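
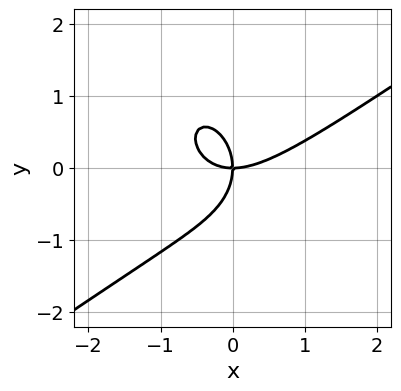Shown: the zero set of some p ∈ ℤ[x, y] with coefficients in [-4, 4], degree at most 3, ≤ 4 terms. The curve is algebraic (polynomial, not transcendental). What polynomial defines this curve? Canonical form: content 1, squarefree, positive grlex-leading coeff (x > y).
2*x^3 - 2*x^2*y - 2*y^3 - 3*x*y

Degree: no degree-2 curve has this shape, so deg p = 3.
Observable constraints: one x-axis crossing is at x = 0; one y-axis crossing is at y = 0.
Together with the visible shape, these determine p as stated.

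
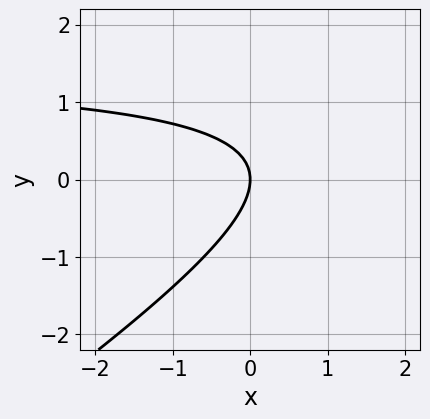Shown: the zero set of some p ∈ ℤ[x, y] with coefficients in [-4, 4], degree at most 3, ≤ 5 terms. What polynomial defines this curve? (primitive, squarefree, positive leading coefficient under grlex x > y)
2*x*y - 3*y^2 - 3*x

First, degree: no degree-1 curve has this shape, so deg p = 2.
Next, against the integer gridlines: it meets the x-axis at x = 0 (among the integer gridlines); it meets the y-axis at y = 0 (among the integer gridlines).
Finally, the integer polynomial consistent with all of this is the stated p.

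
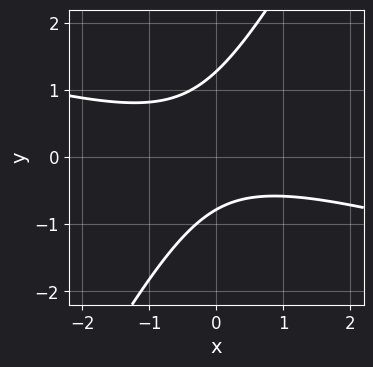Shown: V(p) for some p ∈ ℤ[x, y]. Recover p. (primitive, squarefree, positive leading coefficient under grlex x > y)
x^2 + 3*x*y - 2*y^2 + y + 2

1. Degree: no degree-1 curve has this shape, so deg p = 2.
2. Reading off the gridlines: no x-intercept at any integer in the box.
3. Together with the visible shape, these determine p as stated.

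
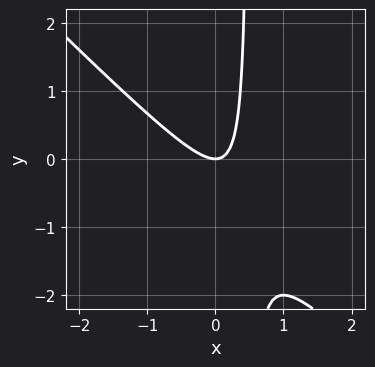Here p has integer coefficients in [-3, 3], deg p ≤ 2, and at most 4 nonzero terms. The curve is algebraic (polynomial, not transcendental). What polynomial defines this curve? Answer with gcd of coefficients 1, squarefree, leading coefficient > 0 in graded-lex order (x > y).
2*x^2 + 2*x*y - y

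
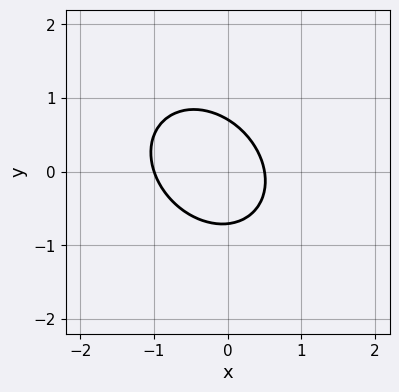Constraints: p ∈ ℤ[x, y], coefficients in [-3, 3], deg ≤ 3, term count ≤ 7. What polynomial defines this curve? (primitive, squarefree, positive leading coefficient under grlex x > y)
2*x^2 + x*y + 2*y^2 + x - 1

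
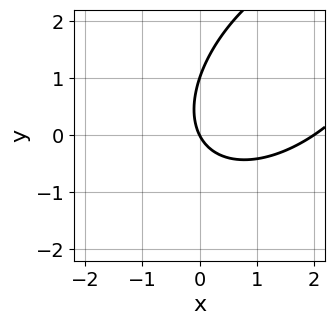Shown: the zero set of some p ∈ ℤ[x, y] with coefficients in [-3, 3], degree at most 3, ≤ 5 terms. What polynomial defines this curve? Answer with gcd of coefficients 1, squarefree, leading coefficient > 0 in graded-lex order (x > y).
1. The degree is 2 — the shape is more complex than any degree-1 curve.
2. Reading off the gridlines: the x-axis gridline crossings are at x ∈ {0, 2}; the y-axis gridline crossings are at y ∈ {0, 1}.
3. Together with the visible shape, these determine p as stated.

x^2 - x*y + y^2 - 2*x - y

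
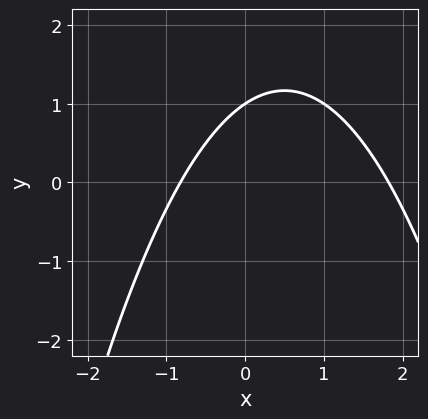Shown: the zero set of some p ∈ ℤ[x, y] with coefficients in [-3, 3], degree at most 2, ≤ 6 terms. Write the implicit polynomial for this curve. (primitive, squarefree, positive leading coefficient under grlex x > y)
First, the degree is 2 — a generic line meets the curve in up to 2 points.
Then, observable constraints: one y-axis crossing is at y = 1.
Finally, together with the visible shape, these determine p as stated.

2*x^2 - 2*x + 3*y - 3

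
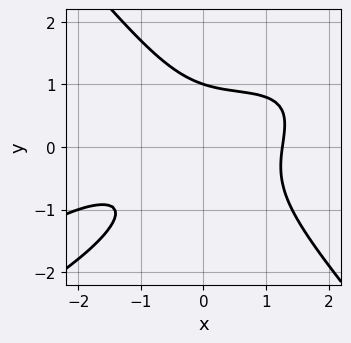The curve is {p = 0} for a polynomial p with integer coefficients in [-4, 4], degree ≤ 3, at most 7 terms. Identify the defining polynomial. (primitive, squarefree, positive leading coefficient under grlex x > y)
The degree is 3 — the shape is more complex than any degree-2 curve.
Observable constraints: it meets the y-axis at y = 1 (among the integer gridlines).
Matching integer coefficients to the picture gives p.

x^3 - 2*x^2*y + 2*y^3 + 2*x*y - 2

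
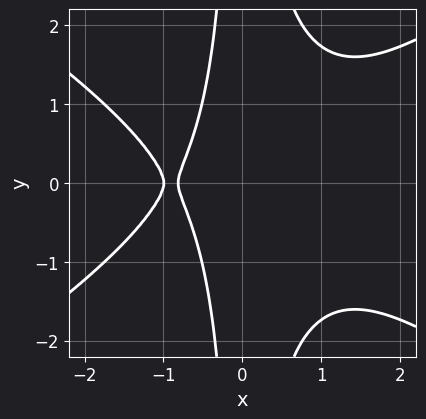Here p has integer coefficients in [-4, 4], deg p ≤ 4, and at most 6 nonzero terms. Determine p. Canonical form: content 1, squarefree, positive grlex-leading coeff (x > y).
The degree is 4 — a generic line meets the curve in up to 4 points.
Symmetries: it's symmetric under y → −y, forcing even powers of y.
Reading off the gridlines: it misses every integer gridline on the y-axis; it crosses the x-axis at the gridline x = -1.
Assembling these constraints gives the stated polynomial.

x^4 - 2*x^2*y^2 + 3*x + 2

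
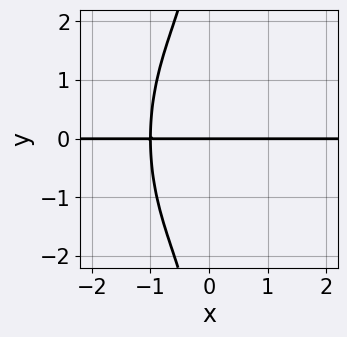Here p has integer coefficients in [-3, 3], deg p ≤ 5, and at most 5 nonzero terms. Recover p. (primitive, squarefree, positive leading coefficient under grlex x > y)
3*x^3*y + x*y^3 + 3*y

1. Degree: no degree-3 curve has this shape, so deg p = 4.
2. Reading off the gridlines: the visible x-axis segment lies entirely on the curve; one y-axis crossing is at y = 0.
3. Assembling these constraints gives the stated polynomial.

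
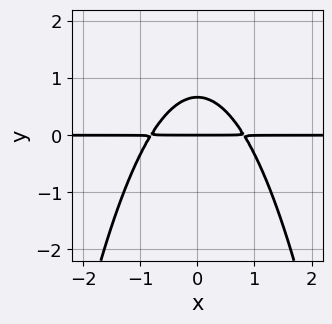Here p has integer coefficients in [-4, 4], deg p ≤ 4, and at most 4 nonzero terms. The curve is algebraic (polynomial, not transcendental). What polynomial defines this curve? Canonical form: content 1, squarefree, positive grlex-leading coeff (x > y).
1. Degree: a generic line meets the curve in up to 3 points, so deg p = 3.
2. Symmetries: it's symmetric under x → −x, forcing even powers of x.
3. Against the integer gridlines: it crosses the y-axis at the gridline y = 0; every point of the x-axis in the box is on the curve.
4. These observations pin down the coefficients.

3*x^2*y + 3*y^2 - 2*y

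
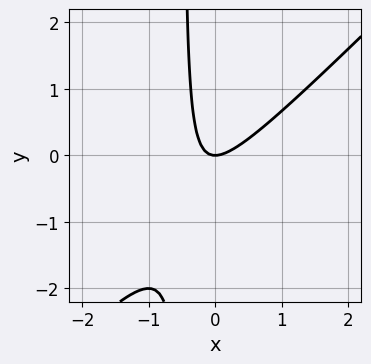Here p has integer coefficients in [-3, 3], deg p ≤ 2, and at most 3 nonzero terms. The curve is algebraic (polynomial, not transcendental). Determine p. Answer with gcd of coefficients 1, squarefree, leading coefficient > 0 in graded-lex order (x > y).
2*x^2 - 2*x*y - y

1. The degree is 2 — the shape is more complex than any degree-1 curve.
2. Observable constraints: it crosses the x-axis at the gridline x = 0; one y-axis crossing is at y = 0.
3. These observations pin down the coefficients.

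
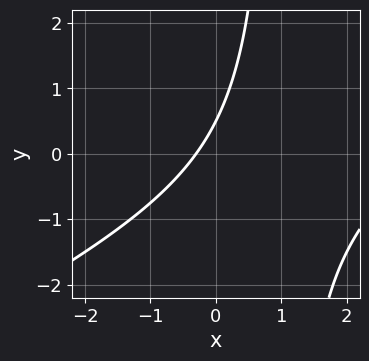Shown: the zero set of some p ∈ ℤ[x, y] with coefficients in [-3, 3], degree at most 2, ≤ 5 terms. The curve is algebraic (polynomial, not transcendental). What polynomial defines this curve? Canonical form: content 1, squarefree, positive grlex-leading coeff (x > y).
x^2 - 2*x*y - 3*x + 2*y - 1

deg p = 2. The shape is more complex than any degree-1 curve.
Solving for integer coefficients yields p as stated.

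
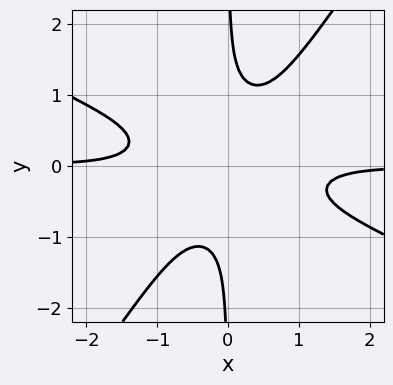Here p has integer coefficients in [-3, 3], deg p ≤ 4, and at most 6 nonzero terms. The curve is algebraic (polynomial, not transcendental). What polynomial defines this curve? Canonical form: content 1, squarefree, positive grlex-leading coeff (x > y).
(a) Degree: a generic line meets the curve in up to 4 points, so deg p = 4.
(b) From the visible intercepts: the curve avoids every integer x-axis point in the box; it misses every integer gridline on the y-axis.
(c) Solving for integer coefficients yields p as stated.

2*x^3*y + 3*x^2*y^2 - 3*x*y^3 + 1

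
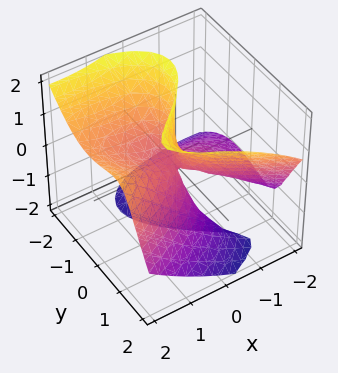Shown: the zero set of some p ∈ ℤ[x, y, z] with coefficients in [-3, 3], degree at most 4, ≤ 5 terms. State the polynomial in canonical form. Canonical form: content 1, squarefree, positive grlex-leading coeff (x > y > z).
The degree is 3 — a generic line meets the surface in up to 3 points.
Checking where it meets the axes: the visible z-axis segment lies entirely on the surface; it meets the y-axis at y = 0 (among the integer gridlines).
Together with the visible shape, these determine p as stated.

y^3 - y*z^2 - x^2 + 2*x*z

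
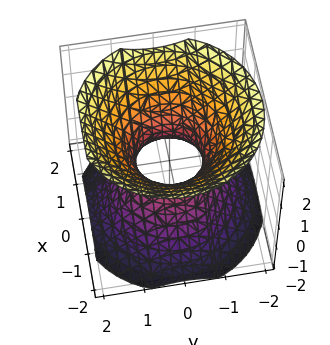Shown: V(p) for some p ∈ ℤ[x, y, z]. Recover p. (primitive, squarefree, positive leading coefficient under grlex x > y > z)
3*x^2 + 3*y^2 - 3*z^2 - 2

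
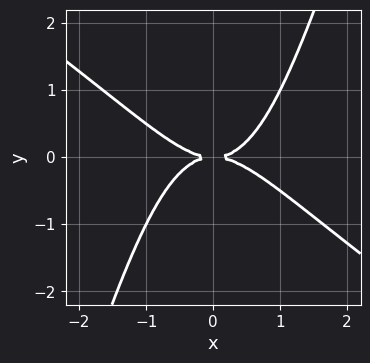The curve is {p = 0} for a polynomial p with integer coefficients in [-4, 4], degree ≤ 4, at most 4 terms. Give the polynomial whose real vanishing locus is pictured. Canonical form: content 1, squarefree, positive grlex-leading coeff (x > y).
2*x^4 + 2*x^3*y - x^2*y^2 - 3*y^2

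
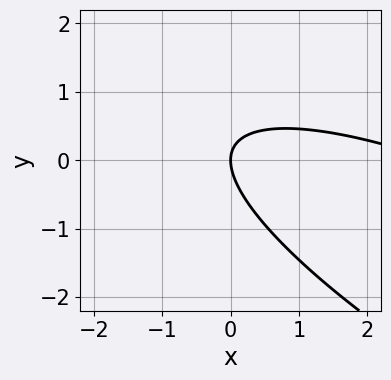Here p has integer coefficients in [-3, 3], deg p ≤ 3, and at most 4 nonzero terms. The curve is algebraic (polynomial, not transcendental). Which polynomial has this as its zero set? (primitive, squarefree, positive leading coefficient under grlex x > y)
x^2 + 3*x*y + 3*y^2 - 3*x

deg p = 2. No degree-1 curve has this shape.
Reading off the gridlines: it crosses the y-axis at the gridline y = 0; it meets the x-axis at x = 0 (among the integer gridlines).
Solving for integer coefficients yields p as stated.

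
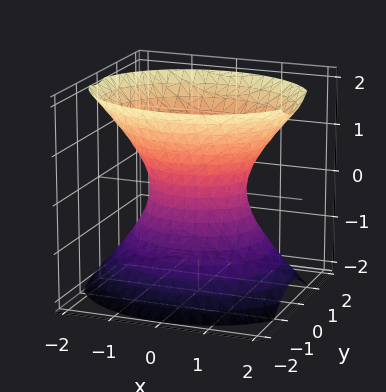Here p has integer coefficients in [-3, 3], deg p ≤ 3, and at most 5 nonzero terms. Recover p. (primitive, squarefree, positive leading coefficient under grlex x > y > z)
1. deg p = 2.
2. Symmetries: it's symmetric under z → −z, forcing even powers of z; it's symmetric under x → −x, forcing even powers of x; it's symmetric under y → −y, forcing even powers of y.
3. Checking where it meets the axes: among the integer gridlines, it crosses the x-axis at x ∈ {-1, 1}; no z-intercept at any integer in the box.
4. Together with the visible shape, these determine p as stated.

2*x^2 + 3*y^2 - 2*z^2 - 2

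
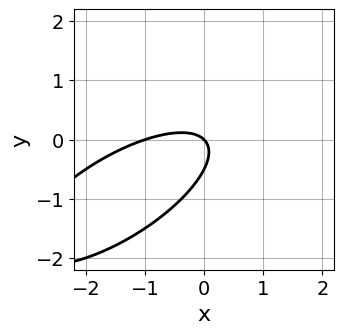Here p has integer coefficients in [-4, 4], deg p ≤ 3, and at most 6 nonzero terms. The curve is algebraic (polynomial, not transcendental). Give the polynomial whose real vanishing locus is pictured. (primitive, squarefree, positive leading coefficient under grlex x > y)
First, degree: the shape is more complex than any degree-1 curve, so deg p = 2.
Then, from the axis intercepts and sections: among the integer gridlines, it crosses the x-axis at x ∈ {-1, 0}; it meets the y-axis at y = 0 (among the integer gridlines).
Finally, putting this together gives p.

x^2 - 2*x*y + 2*y^2 + x + y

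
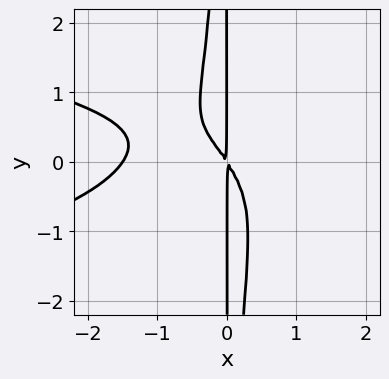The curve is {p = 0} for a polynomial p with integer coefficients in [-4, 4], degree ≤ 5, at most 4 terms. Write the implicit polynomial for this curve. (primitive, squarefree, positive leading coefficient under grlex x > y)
3*x^2*y^2 + 2*x^3 + 3*x^2 + 2*x*y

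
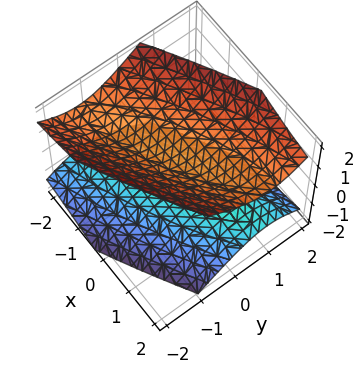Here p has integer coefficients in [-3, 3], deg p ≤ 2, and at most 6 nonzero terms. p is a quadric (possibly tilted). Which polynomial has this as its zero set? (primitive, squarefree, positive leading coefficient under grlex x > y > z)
I count 2 distinct pieces. They look like related sheets of one shape, so recover p as a whole.
The degree is 2 — no degree-1 surface has this shape.
Against the integer gridlines: no x-intercept at any integer in the box; it misses every integer gridline on the y-axis.
Matching integer coefficients to the picture gives p.

x^2 - 3*x*y + 3*y^2 - 3*z^2 + 2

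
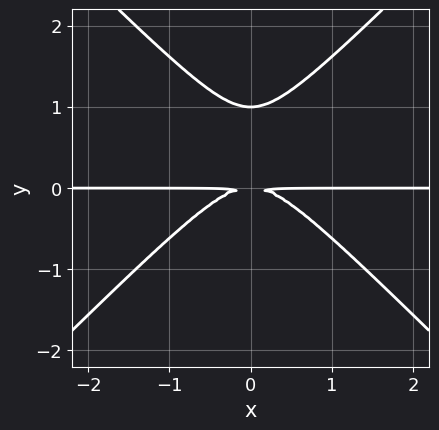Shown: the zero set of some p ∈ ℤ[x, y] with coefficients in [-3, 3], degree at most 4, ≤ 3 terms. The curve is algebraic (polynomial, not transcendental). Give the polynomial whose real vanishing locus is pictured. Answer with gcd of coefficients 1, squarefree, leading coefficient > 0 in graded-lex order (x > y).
x^2*y - y^3 + y^2

First, the degree is 3 — a generic line meets the curve in up to 3 points.
Then, symmetries: mirror symmetry x ↦ −x ⇒ only even powers of x.
Next, observable constraints: it crosses the y-axis at the gridline y = 1; every point of the x-axis in the box is on the curve.
Finally, the integer polynomial consistent with all of this is the stated p.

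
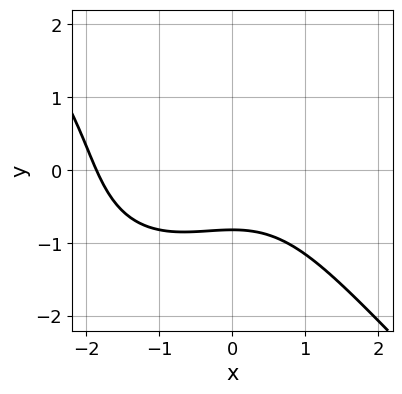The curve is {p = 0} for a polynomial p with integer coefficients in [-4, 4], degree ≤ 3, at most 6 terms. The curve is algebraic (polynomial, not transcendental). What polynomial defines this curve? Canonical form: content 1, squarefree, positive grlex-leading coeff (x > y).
(a) Degree: the shape is more complex than any degree-2 curve, so deg p = 3.
(b) Solving for integer coefficients yields p as stated.

x^3 + y^3 + x^2 + 3*y + 3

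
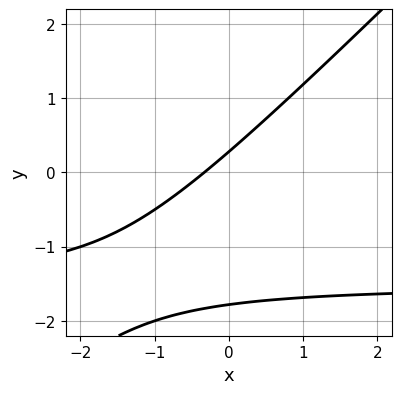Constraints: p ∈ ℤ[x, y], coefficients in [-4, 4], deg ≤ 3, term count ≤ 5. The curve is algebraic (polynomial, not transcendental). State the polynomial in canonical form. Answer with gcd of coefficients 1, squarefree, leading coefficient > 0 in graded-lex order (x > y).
1. The degree is 2 — no degree-1 curve has this shape.
2. Matching integer coefficients to the picture gives p.

2*x*y - 2*y^2 + 3*x - 3*y + 1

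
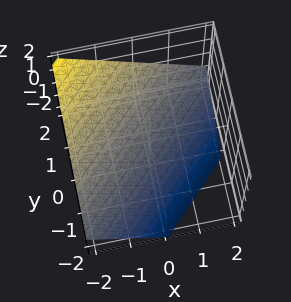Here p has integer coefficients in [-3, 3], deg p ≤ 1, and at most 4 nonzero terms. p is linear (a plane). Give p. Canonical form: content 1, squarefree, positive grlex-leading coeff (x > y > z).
2*x - 2*y + 3*z + 2

The degree is 1 — the surface is flat (a plane).
Reading off the gridlines: it meets the x-axis at x = -1 (among the integer gridlines); it crosses the y-axis at the gridline y = 1.
Putting this together gives p.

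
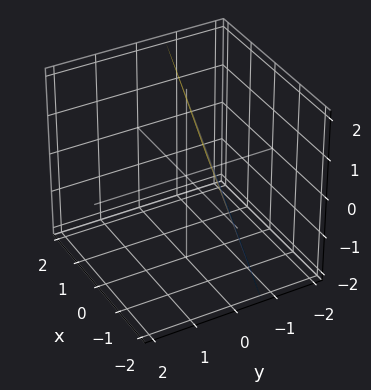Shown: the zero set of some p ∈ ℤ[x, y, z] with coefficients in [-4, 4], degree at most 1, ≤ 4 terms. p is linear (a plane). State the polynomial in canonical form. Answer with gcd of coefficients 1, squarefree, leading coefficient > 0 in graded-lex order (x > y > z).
x + 3*y - z + 2

Degree: the surface is flat (a plane), so deg p = 1.
Observable constraints: it crosses the z-axis at the gridline z = 2; it crosses the x-axis at the gridline x = -2.
Fitting integer coefficients to these (and the overall shape) gives p.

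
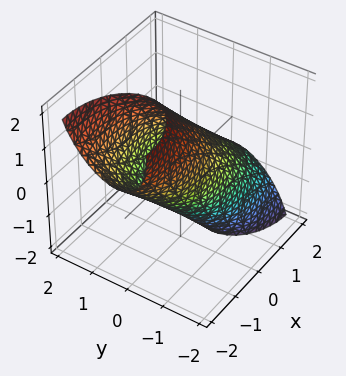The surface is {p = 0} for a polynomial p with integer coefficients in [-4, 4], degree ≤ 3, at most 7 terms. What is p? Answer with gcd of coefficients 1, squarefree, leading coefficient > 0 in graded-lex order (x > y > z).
x^2 + 2*x*z + 2*y^2 - y*z + z^2 - 2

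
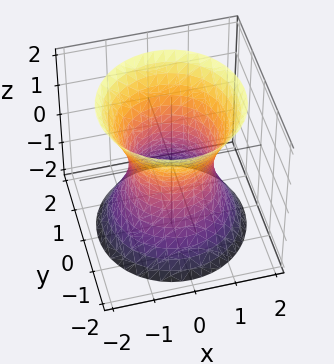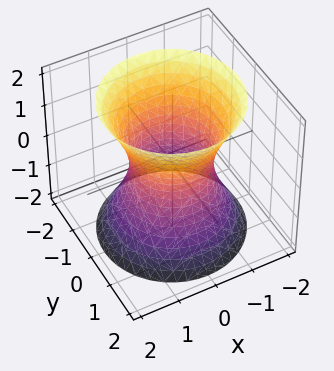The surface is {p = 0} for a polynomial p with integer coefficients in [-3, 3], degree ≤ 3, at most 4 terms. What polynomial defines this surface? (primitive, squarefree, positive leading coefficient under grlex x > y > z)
The degree is 2 — an hourglass — one-sheet hyperboloid; a quadric.
Symmetries: mirror symmetry z ↦ −z ⇒ only even powers of z; every cross-section ⟂ z is a circle, so x, y appear only via x² + y².
Checking where it meets the axes: a circular section at z = -2 has radius between 1 and 2; the x-axis gridline crossings are at x ∈ {-1, 1}; it misses every integer gridline on the z-axis; the y-axis gridline crossings are at y ∈ {-1, 1}.
Solving for integer coefficients yields p as stated.

2*x^2 + 2*y^2 - z^2 - 2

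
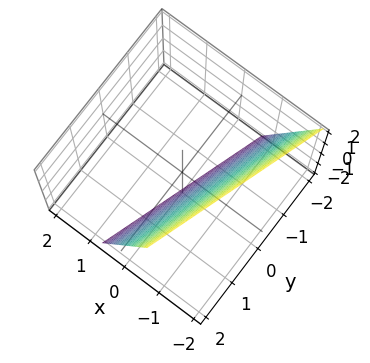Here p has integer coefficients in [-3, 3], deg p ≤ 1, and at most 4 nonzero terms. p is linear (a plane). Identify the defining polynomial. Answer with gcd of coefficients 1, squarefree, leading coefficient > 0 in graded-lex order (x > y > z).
3*x - y + z + 2

(a) deg p = 1. The surface is flat (a plane).
(b) Against the integer gridlines: it meets the z-axis at z = -2 (among the integer gridlines); one y-axis crossing is at y = 2.
(c) Matching integer coefficients to the picture gives p.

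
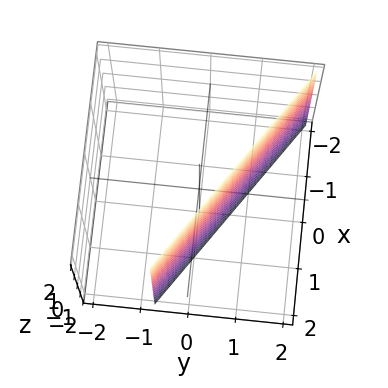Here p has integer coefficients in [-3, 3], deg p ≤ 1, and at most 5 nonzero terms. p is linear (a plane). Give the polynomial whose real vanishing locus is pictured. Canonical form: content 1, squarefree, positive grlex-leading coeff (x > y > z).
First, deg p = 1. The surface is flat (a plane).
Then, against the integer gridlines: the surface avoids every integer z-axis point in the box; one x-axis crossing is at x = 1.
Finally, together with the visible shape, these determine p as stated.

2*x + 3*y - 2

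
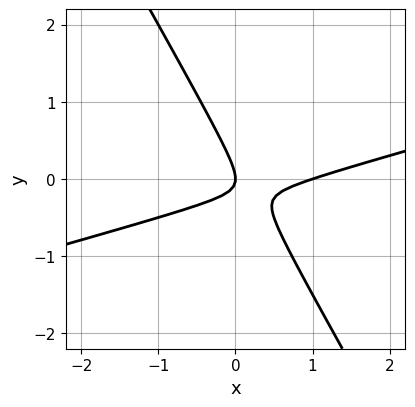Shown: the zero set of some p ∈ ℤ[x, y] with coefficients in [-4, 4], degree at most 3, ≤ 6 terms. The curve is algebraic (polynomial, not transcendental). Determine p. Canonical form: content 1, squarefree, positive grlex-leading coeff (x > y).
First, degree: no degree-1 curve has this shape, so deg p = 2.
Then, from the visible intercepts: one y-axis crossing is at y = 0; among the integer gridlines, it crosses the x-axis at x ∈ {0, 1}.
Finally, these observations pin down the coefficients.

x^2 - 3*x*y - 2*y^2 - x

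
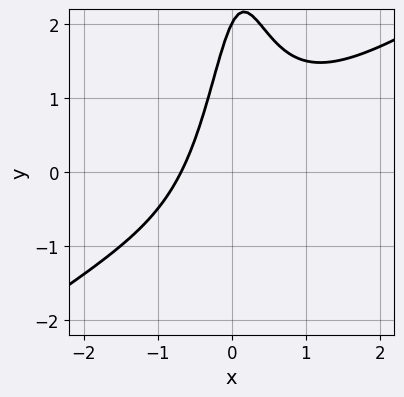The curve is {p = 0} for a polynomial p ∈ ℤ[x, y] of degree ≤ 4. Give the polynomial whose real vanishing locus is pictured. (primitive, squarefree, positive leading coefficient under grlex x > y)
2*x^3 - 3*x^2*y + 2*x - y + 2

(a) The degree is 3 — no degree-2 curve has this shape.
(b) Against the integer gridlines: it crosses the y-axis at the gridline y = 2.
(c) Matching integer coefficients to the picture gives p.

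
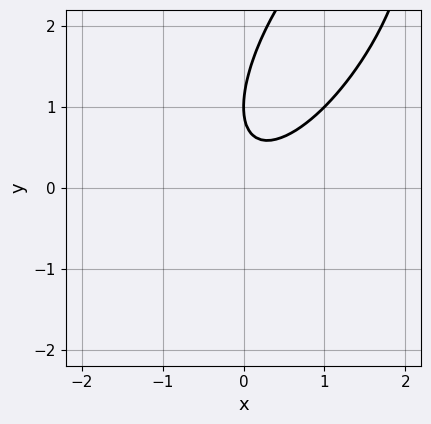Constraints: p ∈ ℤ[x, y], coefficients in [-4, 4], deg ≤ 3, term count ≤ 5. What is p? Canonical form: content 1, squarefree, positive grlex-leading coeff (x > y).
2*x^2 - 2*x*y + y^2 - 2*y + 1

(a) The degree is 2 — a generic line meets the curve in up to 2 points.
(b) Reading off the gridlines: it misses every integer gridline on the x-axis; one y-axis crossing is at y = 1.
(c) The integer polynomial consistent with all of this is the stated p.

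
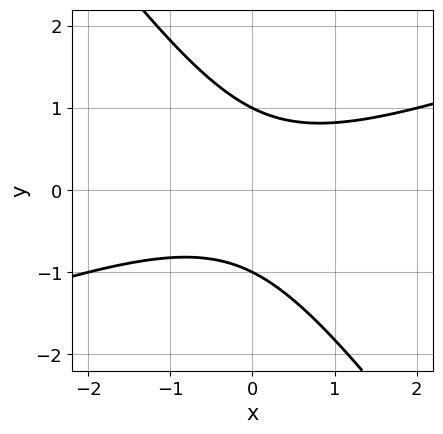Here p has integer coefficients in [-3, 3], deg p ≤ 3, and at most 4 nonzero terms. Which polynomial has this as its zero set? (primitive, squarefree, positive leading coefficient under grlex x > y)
x^2 - 2*x*y - 2*y^2 + 2

1. deg p = 2.
2. Reading off the gridlines: it misses every integer gridline on the x-axis; the y-axis gridline crossings are at y ∈ {-1, 1}.
3. Putting this together gives p.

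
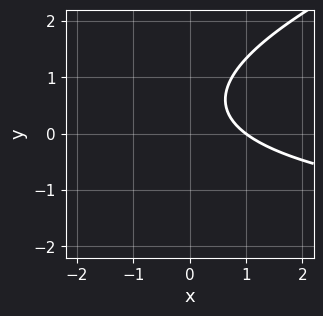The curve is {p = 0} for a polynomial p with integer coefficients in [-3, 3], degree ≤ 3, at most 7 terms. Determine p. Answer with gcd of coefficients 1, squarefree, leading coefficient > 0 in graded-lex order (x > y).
(a) Degree: the shape is more complex than any degree-1 curve, so deg p = 2.
(b) From the visible intercepts: the curve avoids every integer y-axis point in the box; it meets the x-axis at x = 1 (among the integer gridlines).
(c) Fitting integer coefficients to these (and the overall shape) gives p.

x*y - 3*y^2 + 3*x + 3*y - 3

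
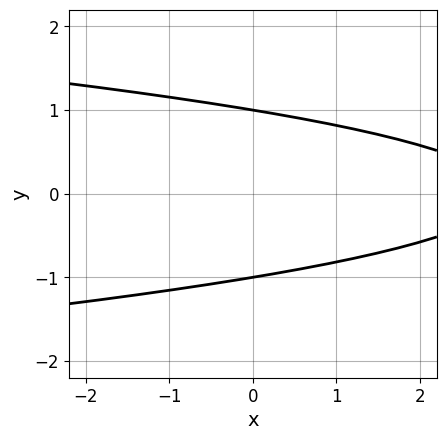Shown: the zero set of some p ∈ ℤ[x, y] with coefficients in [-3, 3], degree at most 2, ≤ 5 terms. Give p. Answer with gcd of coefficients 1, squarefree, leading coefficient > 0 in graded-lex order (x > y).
(a) deg p = 2. No degree-1 curve has this shape.
(b) Symmetries: mirror symmetry y ↦ −y ⇒ only even powers of y.
(c) Against the integer gridlines: among the integer gridlines, it crosses the y-axis at y ∈ {-1, 1}; it misses every integer gridline on the x-axis.
(d) Together with the visible shape, these determine p as stated.

3*y^2 + x - 3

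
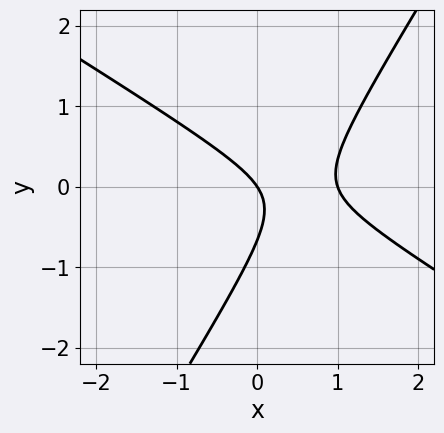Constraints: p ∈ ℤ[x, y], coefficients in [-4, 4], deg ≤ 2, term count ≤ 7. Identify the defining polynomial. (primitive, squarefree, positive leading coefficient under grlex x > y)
1. deg p = 2.
2. Reading off the gridlines: among the integer gridlines, it crosses the x-axis at x ∈ {0, 1}; one y-axis crossing is at y = 0.
3. Assembling these constraints gives the stated polynomial.

3*x^2 + 3*x*y - 3*y^2 - 3*x - 2*y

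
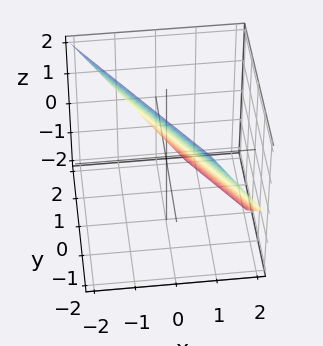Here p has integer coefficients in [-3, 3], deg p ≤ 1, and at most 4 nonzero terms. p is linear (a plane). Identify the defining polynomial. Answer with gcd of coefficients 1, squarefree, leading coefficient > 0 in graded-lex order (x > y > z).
3*x + 2*y + 2*z - 2

Degree: every cross-section is a straight line — this is a plane, so deg p = 1.
Reading off the gridlines: it crosses the y-axis at the gridline y = 1; one z-axis crossing is at z = 1.
Together with the visible shape, these determine p as stated.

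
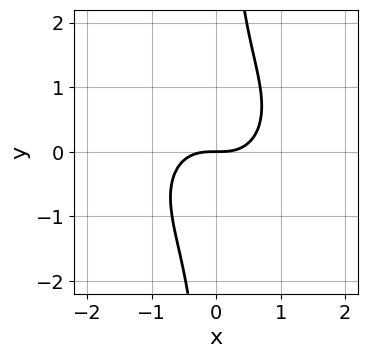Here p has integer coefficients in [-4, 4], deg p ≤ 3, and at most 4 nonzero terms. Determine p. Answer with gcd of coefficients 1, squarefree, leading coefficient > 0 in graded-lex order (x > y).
First, the degree is 3 — no degree-2 curve has this shape.
Next, against the integer gridlines: it crosses the y-axis at the gridline y = 0; it crosses the x-axis at the gridline x = 0.
Finally, solving for integer coefficients yields p as stated.

x^3 + x*y^2 - y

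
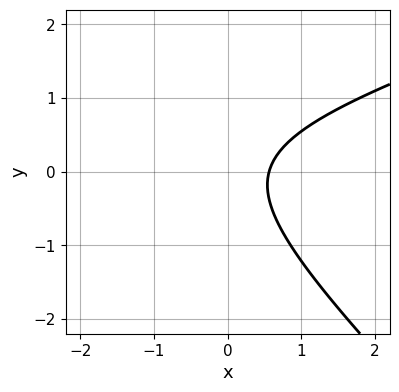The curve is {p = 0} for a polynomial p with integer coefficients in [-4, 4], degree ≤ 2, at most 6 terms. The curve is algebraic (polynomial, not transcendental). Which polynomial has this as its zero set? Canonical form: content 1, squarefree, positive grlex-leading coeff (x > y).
x^2 - 2*x*y - 3*y^2 + 3*x - 2

1. The degree is 2 — the shape is more complex than any degree-1 curve.
2. From the axis intercepts and sections: it misses every integer gridline on the y-axis.
3. These observations pin down the coefficients.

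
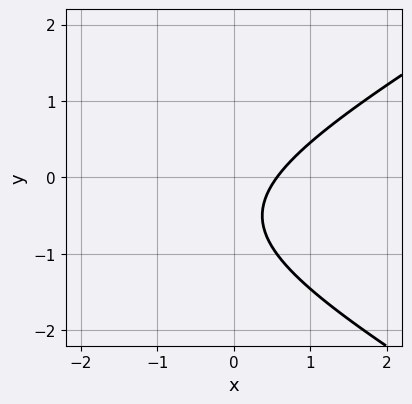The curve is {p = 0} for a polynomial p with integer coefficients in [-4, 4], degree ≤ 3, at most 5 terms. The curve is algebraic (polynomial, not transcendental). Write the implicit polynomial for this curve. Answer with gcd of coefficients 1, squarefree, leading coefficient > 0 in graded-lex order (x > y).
1. deg p = 2. No degree-1 curve has this shape.
2. From the axis intercepts and sections: the curve avoids every integer y-axis point in the box.
3. These observations pin down the coefficients.

x^2 - 3*y^2 + 3*x - 3*y - 2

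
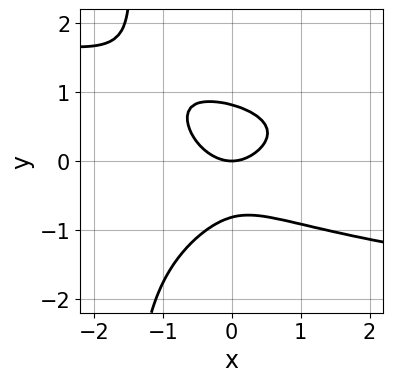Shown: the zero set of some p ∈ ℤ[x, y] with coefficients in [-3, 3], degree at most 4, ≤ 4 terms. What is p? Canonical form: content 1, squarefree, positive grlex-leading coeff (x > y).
First, deg p = 4. The shape is more complex than any degree-3 curve.
Next, from the axis intercepts and sections: it crosses the y-axis at the gridline y = 0; one x-axis crossing is at x = 0.
Finally, matching integer coefficients to the picture gives p.

2*x*y^3 + 3*y^3 + 2*x^2 - 2*y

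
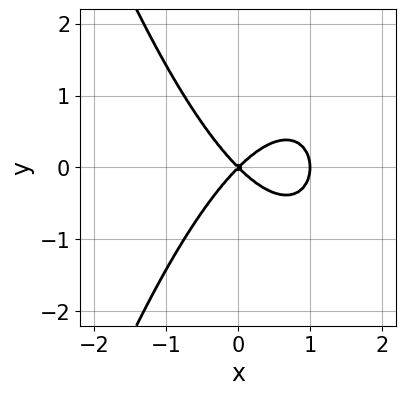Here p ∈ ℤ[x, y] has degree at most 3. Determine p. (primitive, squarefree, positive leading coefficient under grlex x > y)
x^3 - x^2 + y^2

First, deg p = 3. A generic line meets the curve in up to 3 points.
Then, symmetries: it's symmetric under y → −y, forcing even powers of y.
Then, checking where it meets the axes: it crosses the y-axis at the gridline y = 0; among the integer gridlines, it crosses the x-axis at x ∈ {0, 1}.
Finally, these observations pin down the coefficients.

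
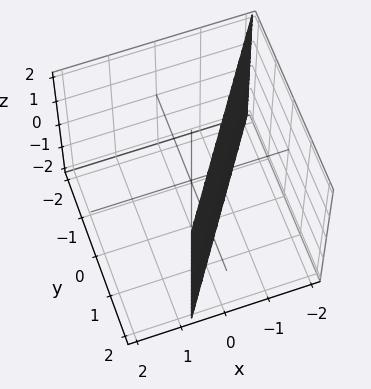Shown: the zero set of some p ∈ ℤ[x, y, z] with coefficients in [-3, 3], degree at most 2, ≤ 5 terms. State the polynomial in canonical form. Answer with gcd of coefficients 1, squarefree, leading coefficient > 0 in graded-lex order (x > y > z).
3*x - 2*y + 2

1. deg p = 1.
2. Observable constraints: it misses every integer gridline on the z-axis; one y-axis crossing is at y = 1.
3. Assembling these constraints gives the stated polynomial.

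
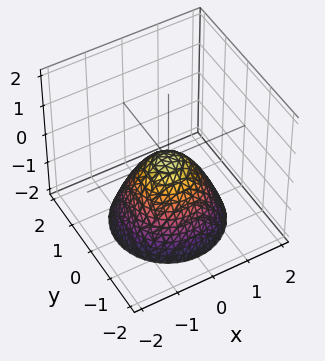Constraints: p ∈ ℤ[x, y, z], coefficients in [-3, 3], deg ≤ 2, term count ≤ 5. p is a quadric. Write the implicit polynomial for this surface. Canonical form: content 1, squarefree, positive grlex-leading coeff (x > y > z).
Degree: a single bowl opening along one axis; a quadric, so deg p = 2.
Symmetries: rotational symmetry about the z-axis ⇒ p depends on x, y only through x² + y².
Checking where it meets the axes: one x-axis crossing is at x = 0; one y-axis crossing is at y = 0.
Together with the visible shape, these determine p as stated.

x^2 + y^2 + z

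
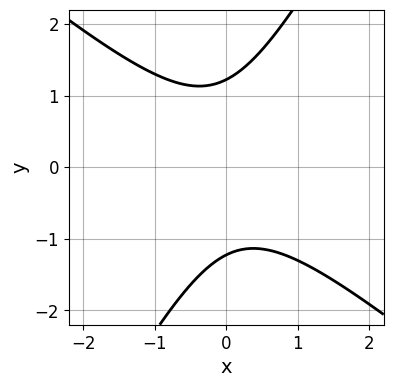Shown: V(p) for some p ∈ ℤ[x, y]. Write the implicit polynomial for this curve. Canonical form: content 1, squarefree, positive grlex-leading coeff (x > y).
3*x^2 + 2*x*y - 2*y^2 + 3

(a) deg p = 2. A generic line meets the curve in up to 2 points.
(b) Against the integer gridlines: no x-intercept at any integer in the box.
(c) Solving for integer coefficients yields p as stated.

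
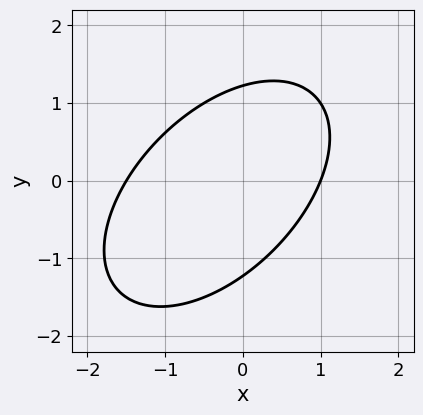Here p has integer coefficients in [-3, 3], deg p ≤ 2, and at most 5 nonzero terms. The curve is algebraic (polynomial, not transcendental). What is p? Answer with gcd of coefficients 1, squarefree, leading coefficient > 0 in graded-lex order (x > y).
2*x^2 - 2*x*y + 2*y^2 + x - 3

(a) deg p = 2.
(b) Reading off the gridlines: it crosses the x-axis at the gridline x = 1.
(c) Fitting integer coefficients to these (and the overall shape) gives p.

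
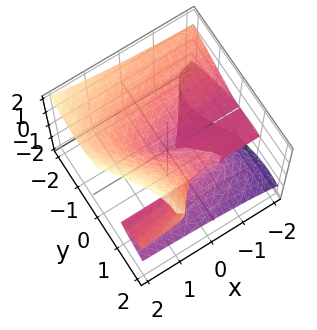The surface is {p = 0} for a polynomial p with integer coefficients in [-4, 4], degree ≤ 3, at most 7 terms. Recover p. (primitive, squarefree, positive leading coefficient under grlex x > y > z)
3*x*z^2 - y^3 + 2*y*z^2 - 3*z^3 + y^2

(a) Degree: a generic line meets the surface in up to 3 points, so deg p = 3.
(b) Checking where it meets the axes: the y-axis gridline crossings are at y ∈ {0, 1}; the visible x-axis segment lies entirely on the surface; it crosses the z-axis at the gridline z = 0.
(c) The integer polynomial consistent with all of this is the stated p.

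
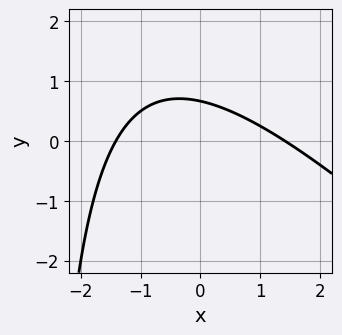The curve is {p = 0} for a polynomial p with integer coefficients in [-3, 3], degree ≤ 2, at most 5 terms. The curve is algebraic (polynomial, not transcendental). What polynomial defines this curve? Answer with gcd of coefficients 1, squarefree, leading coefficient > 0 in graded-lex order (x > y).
x^2 + x*y + 3*y - 2

1. deg p = 2. A generic line meets the curve in up to 2 points.
2. Matching integer coefficients to the picture gives p.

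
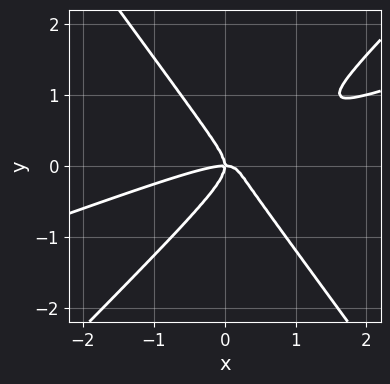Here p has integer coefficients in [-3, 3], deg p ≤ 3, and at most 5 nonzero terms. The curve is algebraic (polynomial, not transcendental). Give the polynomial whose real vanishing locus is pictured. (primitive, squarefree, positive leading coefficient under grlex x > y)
x^3 - 3*x^2*y + 2*y^3 + x*y

(a) Degree: no degree-2 curve has this shape, so deg p = 3.
(b) Observable constraints: it meets the y-axis at y = 0 (among the integer gridlines); it crosses the x-axis at the gridline x = 0.
(c) Matching integer coefficients to the picture gives p.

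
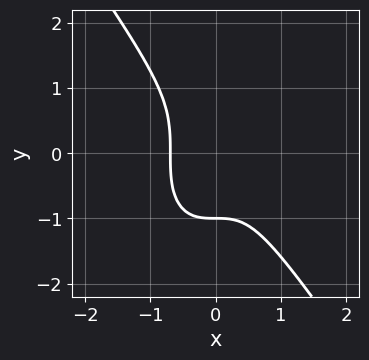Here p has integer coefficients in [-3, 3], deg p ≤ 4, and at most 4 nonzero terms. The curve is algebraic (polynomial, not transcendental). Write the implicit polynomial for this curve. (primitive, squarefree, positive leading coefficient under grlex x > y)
deg p = 3. A generic line meets the curve in up to 3 points.
Reading off the gridlines: it meets the y-axis at y = -1 (among the integer gridlines).
The integer polynomial consistent with all of this is the stated p.

3*x^3 + y^3 + 1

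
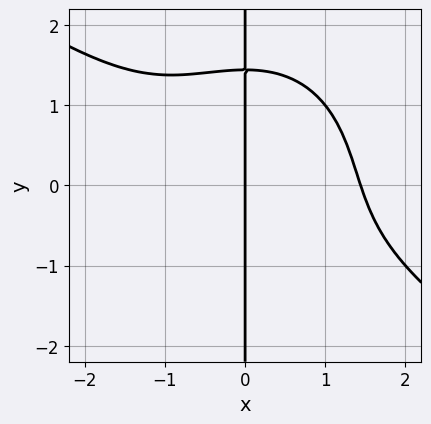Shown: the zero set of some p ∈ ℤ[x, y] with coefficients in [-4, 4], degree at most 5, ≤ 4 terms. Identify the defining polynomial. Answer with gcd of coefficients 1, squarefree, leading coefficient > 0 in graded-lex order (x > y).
First, deg p = 4. A generic line meets the curve in up to 4 points.
Next, from the axis intercepts and sections: one x-axis crossing is at x = 0; every point of the y-axis in the box is on the curve.
Finally, assembling these constraints gives the stated polynomial.

x^4 + x^3*y + x*y^3 - 3*x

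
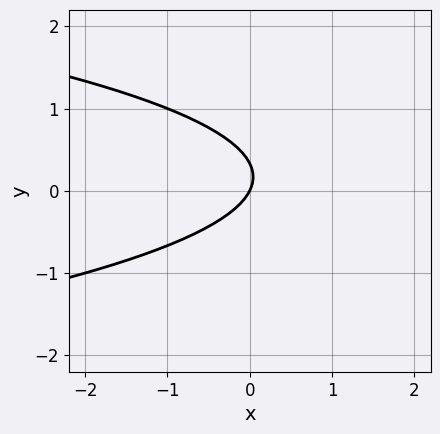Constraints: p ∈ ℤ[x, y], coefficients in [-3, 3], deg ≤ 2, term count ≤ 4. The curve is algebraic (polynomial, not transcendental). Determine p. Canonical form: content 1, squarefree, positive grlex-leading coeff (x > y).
First, deg p = 2. The shape is more complex than any degree-1 curve.
Then, checking where it meets the axes: it meets the x-axis at x = 0 (among the integer gridlines); one y-axis crossing is at y = 0.
Finally, together with the visible shape, these determine p as stated.

3*y^2 + 2*x - y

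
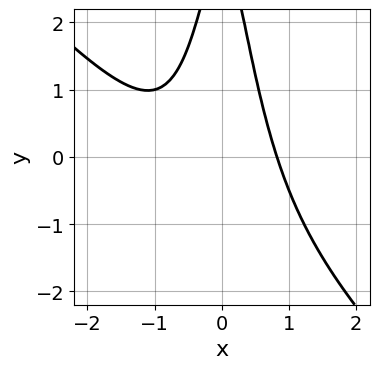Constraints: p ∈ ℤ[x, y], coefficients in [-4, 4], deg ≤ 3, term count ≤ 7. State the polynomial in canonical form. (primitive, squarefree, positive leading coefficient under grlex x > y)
First, degree: no degree-2 curve has this shape, so deg p = 3.
Then, checking where it meets the axes: it misses every integer gridline on the y-axis.
Finally, putting this together gives p.

3*x^3 + 3*x^2*y + 2*x^2 + y - 3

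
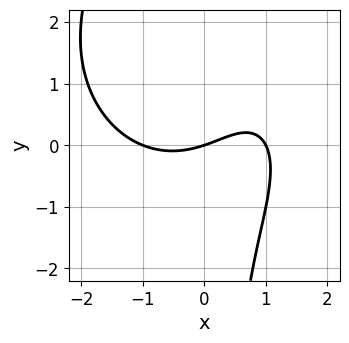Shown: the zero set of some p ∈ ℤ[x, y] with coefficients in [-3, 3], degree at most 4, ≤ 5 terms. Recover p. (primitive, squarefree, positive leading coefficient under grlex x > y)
(a) deg p = 3. The shape is more complex than any degree-2 curve.
(b) Checking where it meets the axes: among the integer gridlines, it crosses the x-axis at x ∈ {-1, 0, 1}; it meets the y-axis at y = 0 (among the integer gridlines).
(c) Matching integer coefficients to the picture gives p.

x^3 + x*y^2 - 2*x*y - x + 3*y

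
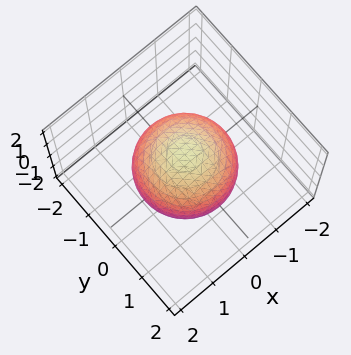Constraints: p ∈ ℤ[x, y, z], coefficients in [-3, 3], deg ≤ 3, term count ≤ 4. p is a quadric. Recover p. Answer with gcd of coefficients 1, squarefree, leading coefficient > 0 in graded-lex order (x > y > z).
2*x^2 + 2*y^2 + 2*z^2 - 3

First, the degree is 2 — bounded and convex; a quadric.
Next, symmetry: every cross-section ⟂ z is a circle, so x, y appear only via x² + y²; mirror symmetry z ↦ −z ⇒ only even powers of z.
Next, checking where it meets the axes: a circular section at z = -1 has radius between 0 and 1.
Finally, assembling these constraints gives the stated polynomial.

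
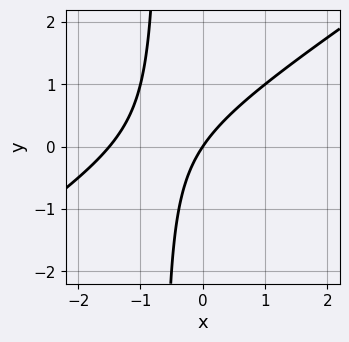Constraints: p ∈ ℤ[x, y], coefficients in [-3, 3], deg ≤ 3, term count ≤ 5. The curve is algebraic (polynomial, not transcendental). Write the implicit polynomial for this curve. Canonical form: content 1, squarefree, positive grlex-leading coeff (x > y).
2*x^2 - 3*x*y + 3*x - 2*y

First, deg p = 2. The shape is more complex than any degree-1 curve.
Next, reading off the gridlines: it crosses the x-axis at the gridline x = 0; one y-axis crossing is at y = 0.
Finally, these observations pin down the coefficients.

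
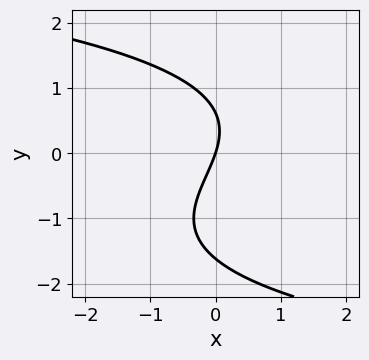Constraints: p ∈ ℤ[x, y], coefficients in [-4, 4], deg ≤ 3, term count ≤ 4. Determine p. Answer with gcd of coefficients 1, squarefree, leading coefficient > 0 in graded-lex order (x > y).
Degree: a generic line meets the curve in up to 3 points, so deg p = 3.
Checking where it meets the axes: one x-axis crossing is at x = 0; one y-axis crossing is at y = 0.
Assembling these constraints gives the stated polynomial.

y^3 + y^2 + 3*x - y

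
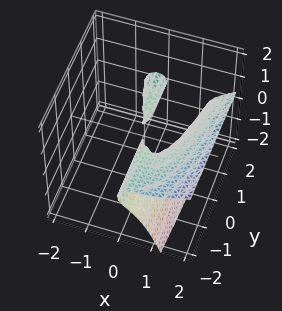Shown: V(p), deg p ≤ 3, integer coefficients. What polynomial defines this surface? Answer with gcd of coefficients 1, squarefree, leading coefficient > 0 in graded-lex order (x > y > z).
1. There are 2 components. Treating them together as one polynomial.
2. Degree: the shape is more complex than any degree-2 surface, so deg p = 3.
3. From the axis intercepts and sections: every point of the y-axis in the box is on the surface; one x-axis crossing is at x = 1.
4. These observations pin down the coefficients.

2*x^3 - 3*x^2*z - 2*x^2 - x*y - 3*z^2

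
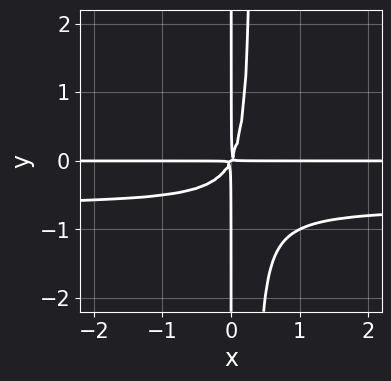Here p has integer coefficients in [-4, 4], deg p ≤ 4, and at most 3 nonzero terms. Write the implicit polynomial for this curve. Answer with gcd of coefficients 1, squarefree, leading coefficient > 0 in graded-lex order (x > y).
3*x^2*y^2 + 2*x^2*y - x*y^2

1. deg p = 4. No degree-3 curve has this shape.
2. From the axis intercepts and sections: the visible y-axis segment lies entirely on the curve; every point of the x-axis in the box is on the curve.
3. The integer polynomial consistent with all of this is the stated p.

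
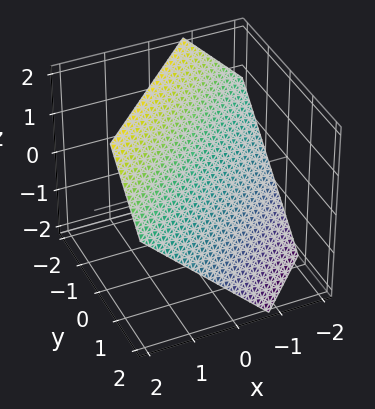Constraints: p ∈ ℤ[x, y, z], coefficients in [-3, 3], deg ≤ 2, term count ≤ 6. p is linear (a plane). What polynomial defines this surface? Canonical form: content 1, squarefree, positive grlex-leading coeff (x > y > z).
(a) Degree: the surface is flat (a plane), so deg p = 1.
(b) Solving for integer coefficients yields p as stated.

3*x - 3*y - 3*z + 2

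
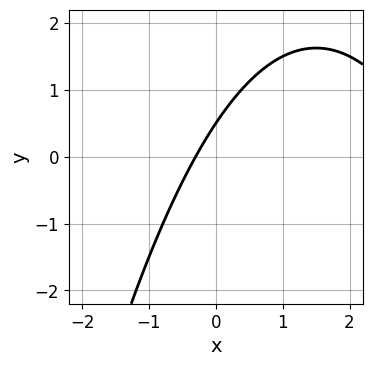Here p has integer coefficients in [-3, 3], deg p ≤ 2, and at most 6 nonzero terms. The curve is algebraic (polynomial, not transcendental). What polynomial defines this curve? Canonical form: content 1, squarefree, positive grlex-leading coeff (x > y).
deg p = 2.
Putting this together gives p.

x^2 - 3*x + 2*y - 1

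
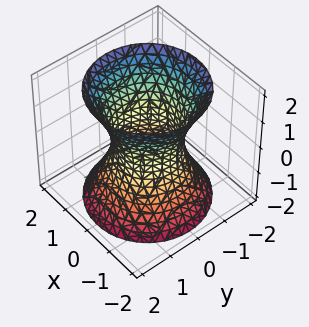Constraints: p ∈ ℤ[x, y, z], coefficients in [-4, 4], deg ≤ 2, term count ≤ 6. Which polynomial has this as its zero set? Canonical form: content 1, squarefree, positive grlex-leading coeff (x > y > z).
2*x^2 + 2*y^2 - z^2 - 2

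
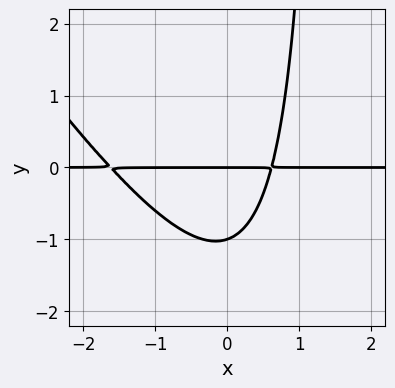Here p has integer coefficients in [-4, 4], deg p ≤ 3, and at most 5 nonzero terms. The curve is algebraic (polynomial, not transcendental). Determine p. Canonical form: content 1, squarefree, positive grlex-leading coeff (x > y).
3*x^2*y + 2*x*y^2 + 3*x*y - 3*y^2 - 3*y

1. Degree: a generic line meets the curve in up to 3 points, so deg p = 3.
2. From the axis intercepts and sections: among the integer gridlines, it crosses the y-axis at y ∈ {-1, 0}; the visible x-axis segment lies entirely on the curve.
3. Matching integer coefficients to the picture gives p.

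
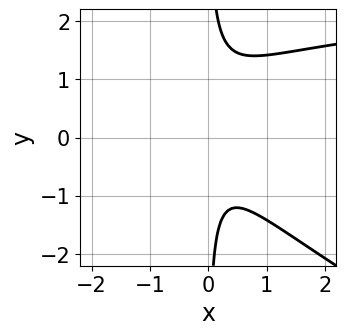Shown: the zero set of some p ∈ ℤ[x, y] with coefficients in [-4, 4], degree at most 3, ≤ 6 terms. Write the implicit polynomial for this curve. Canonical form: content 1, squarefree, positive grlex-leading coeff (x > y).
x^2*y + 2*x*y^2 - 3*x^2 - x*y - 1

1. The degree is 3 — the shape is more complex than any degree-2 curve.
2. Observable constraints: the curve avoids every integer y-axis point in the box; the curve avoids every integer x-axis point in the box.
3. The integer polynomial consistent with all of this is the stated p.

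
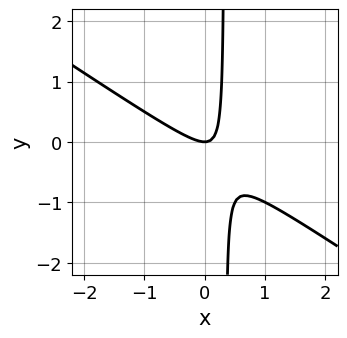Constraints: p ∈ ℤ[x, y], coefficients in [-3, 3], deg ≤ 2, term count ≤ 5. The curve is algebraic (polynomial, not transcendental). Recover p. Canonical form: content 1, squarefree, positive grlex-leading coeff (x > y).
2*x^2 + 3*x*y - y

Degree: the shape is more complex than any degree-1 curve, so deg p = 2.
Reading off the gridlines: it crosses the x-axis at the gridline x = 0; one y-axis crossing is at y = 0.
These observations pin down the coefficients.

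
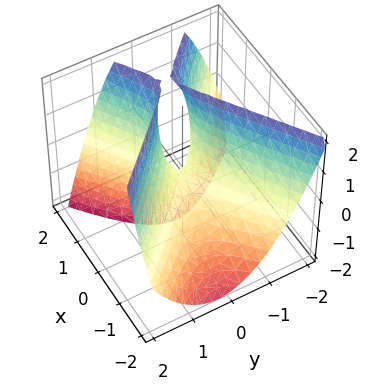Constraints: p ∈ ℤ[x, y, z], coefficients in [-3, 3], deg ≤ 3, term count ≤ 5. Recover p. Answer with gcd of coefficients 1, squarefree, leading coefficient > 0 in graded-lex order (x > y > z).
2*x^2 - x*y - 2*x*z - 3*y^2 + z

The degree is 2 — no degree-1 surface has this shape.
Observable constraints: it crosses the x-axis at the gridline x = 0; it crosses the z-axis at the gridline z = 0.
Matching integer coefficients to the picture gives p.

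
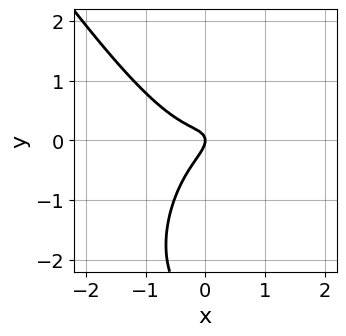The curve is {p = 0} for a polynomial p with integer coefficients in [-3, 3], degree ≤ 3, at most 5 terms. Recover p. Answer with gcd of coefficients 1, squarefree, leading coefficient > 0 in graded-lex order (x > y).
First, deg p = 3. No degree-2 curve has this shape.
Next, from the axis intercepts and sections: it crosses the y-axis at the gridline y = 0; one x-axis crossing is at x = 0.
Finally, together with the visible shape, these determine p as stated.

3*x^3 + y^3 - 2*x*y + 3*y^2 + x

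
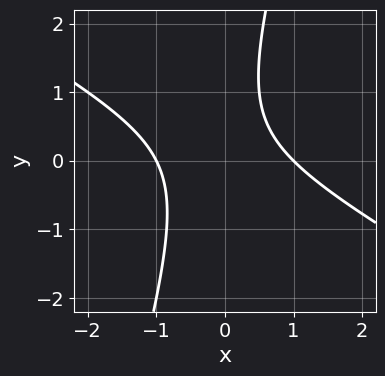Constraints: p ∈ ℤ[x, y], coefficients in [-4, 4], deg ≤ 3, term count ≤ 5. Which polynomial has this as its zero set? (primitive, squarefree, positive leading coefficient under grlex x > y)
Degree: a generic line meets the curve in up to 2 points, so deg p = 2.
Against the integer gridlines: it misses every integer gridline on the y-axis; the x-axis gridline crossings are at x ∈ {-1, 1}.
Putting this together gives p.

2*x^2 + 3*x*y - y^2 + y - 2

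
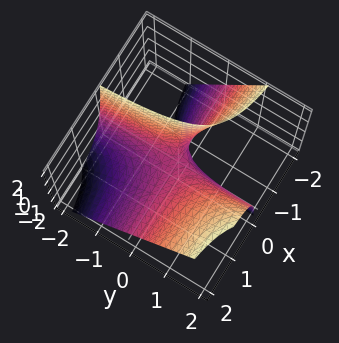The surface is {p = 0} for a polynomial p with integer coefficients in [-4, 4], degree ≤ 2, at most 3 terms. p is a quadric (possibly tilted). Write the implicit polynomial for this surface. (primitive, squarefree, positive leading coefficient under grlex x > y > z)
3*x*y - 2*x*z - z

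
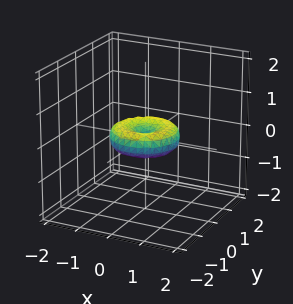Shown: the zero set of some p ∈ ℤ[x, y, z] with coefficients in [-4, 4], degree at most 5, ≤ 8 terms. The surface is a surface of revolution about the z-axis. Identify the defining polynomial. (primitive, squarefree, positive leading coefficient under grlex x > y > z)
1. deg p = 4. The shape is more complex than any degree-3 surface.
2. By symmetry, the z-axis is an axis of rotation, so x and y enter only as x² + y².
3. From the visible intercepts: a circular section at z = 0 has radius exactly 1; among the integer gridlines, it crosses the y-axis at y ∈ {-1, 0, 1}; it meets the z-axis at z = 0 (among the integer gridlines).
4. The integer polynomial consistent with all of this is the stated p. Check: (-1, 0, 0) on the x-axis lies on the surface, and p(-1, 0, 0) = 0. ✓

x^4 + 2*x^2*y^2 + y^4 - x^2 - y^2 + 2*z^2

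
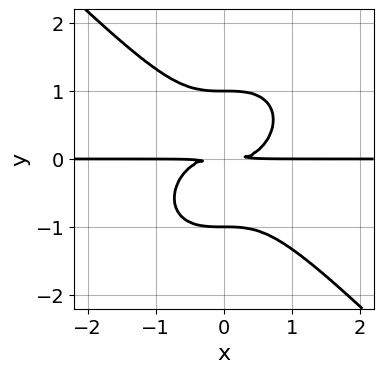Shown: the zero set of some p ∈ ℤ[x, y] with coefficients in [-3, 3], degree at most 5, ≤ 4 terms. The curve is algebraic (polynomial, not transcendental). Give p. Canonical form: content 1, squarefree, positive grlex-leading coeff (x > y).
x^3*y + y^4 - y^2

1. The degree is 4 — the shape is more complex than any degree-3 curve.
2. From the axis intercepts and sections: every point of the x-axis in the box is on the curve; the y-axis gridline crossings are at y ∈ {-1, 1}.
3. Together with the visible shape, these determine p as stated.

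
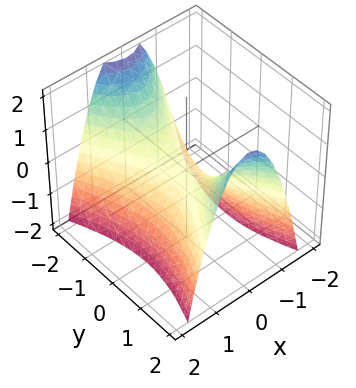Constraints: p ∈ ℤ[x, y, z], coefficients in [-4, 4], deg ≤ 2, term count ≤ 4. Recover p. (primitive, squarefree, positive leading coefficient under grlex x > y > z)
1. The degree is 2 — a hyperbolic paraboloid; a quadric.
2. Symmetries: the y ↦ −y reflection is a symmetry, so y appears only in even powers; it's symmetric under x → −x, forcing even powers of x.
3. Reading off the gridlines: it crosses the x-axis at the gridline x = 0; it meets the z-axis at z = 0 (among the integer gridlines); it meets the y-axis at y = 0 (among the integer gridlines).
4. Fitting integer coefficients to these (and the overall shape) gives p.

3*x^2 - y^2 + 2*z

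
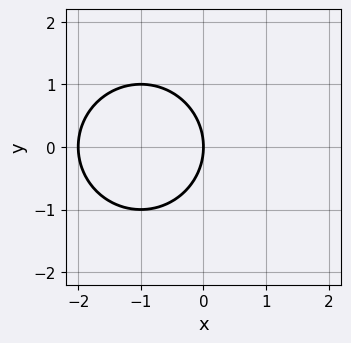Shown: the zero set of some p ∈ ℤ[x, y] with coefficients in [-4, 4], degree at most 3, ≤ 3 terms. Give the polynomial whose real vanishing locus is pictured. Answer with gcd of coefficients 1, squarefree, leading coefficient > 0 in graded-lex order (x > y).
deg p = 2. No degree-1 curve has this shape.
Symmetries: the y ↦ −y reflection is a symmetry, so y appears only in even powers.
Reading off the gridlines: it meets the y-axis at y = 0 (among the integer gridlines); the x-axis gridline crossings are at x ∈ {-2, 0}.
Matching integer coefficients to the picture gives p.

x^2 + y^2 + 2*x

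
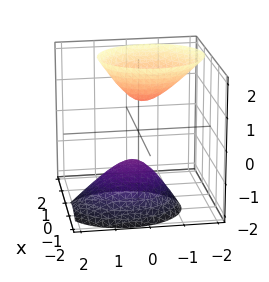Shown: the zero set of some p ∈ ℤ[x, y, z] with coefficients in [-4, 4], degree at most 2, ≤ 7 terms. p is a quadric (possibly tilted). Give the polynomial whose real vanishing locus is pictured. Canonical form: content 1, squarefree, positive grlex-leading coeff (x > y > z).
(a) The picture has 2 separate pieces. They look like related sheets of one shape, so recover p as a whole.
(b) The degree is 2 — the shape is more complex than any degree-1 surface.
(c) Observable constraints: the surface avoids every integer y-axis point in the box; the z-axis gridline crossings are at z ∈ {-1, 1}; the surface avoids every integer x-axis point in the box.
(d) Matching integer coefficients to the picture gives p.

3*x^2 - 2*x*z + 2*y^2 + y*z - z^2 + 1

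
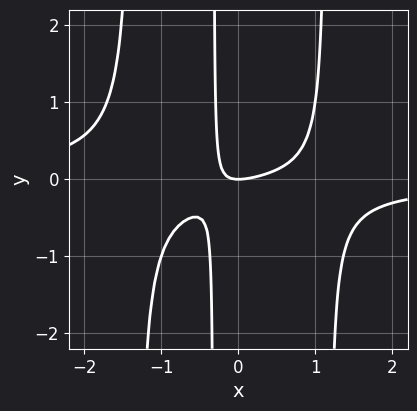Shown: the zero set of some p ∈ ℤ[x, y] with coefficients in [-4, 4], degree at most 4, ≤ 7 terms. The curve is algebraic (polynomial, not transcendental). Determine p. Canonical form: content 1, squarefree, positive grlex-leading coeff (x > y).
deg p = 4. The shape is more complex than any degree-3 curve.
Against the integer gridlines: one x-axis crossing is at x = 0; it crosses the y-axis at the gridline y = 0.
Putting this together gives p.

2*x^3*y + x^2*y + x^2 - 3*x*y - y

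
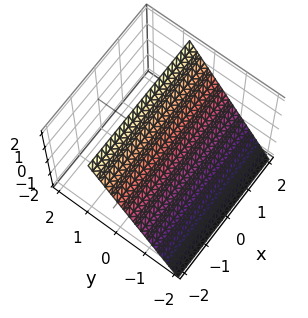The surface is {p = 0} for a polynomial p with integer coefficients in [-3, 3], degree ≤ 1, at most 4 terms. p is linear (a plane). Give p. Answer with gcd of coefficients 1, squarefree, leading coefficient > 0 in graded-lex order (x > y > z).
1. deg p = 1.
2. From the axis intercepts and sections: it crosses the z-axis at the gridline z = 1; it misses every integer gridline on the x-axis.
3. Matching integer coefficients to the picture gives p.

3*y - 2*z + 2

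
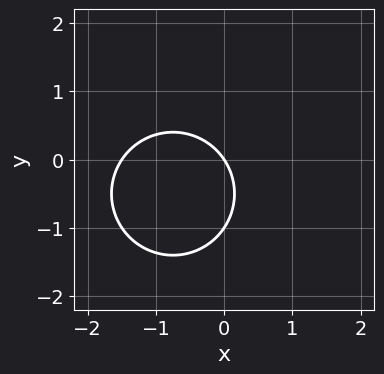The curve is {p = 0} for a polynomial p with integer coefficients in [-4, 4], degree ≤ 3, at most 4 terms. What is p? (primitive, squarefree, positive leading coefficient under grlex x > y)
2*x^2 + 2*y^2 + 3*x + 2*y

1. deg p = 2. The shape is more complex than any degree-1 curve.
2. Checking where it meets the axes: the y-axis gridline crossings are at y ∈ {-1, 0}; one x-axis crossing is at x = 0.
3. Assembling these constraints gives the stated polynomial.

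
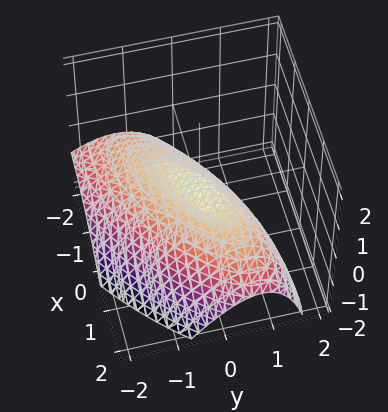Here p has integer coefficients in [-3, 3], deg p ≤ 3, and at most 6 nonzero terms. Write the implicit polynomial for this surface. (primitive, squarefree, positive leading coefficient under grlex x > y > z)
First, deg p = 2.
Next, from the visible intercepts: one x-axis crossing is at x = 0; it meets the y-axis at y = 0 (among the integer gridlines); it crosses the z-axis at the gridline z = 0.
Finally, assembling these constraints gives the stated polynomial.

x^2 - 2*x*y + 2*y^2 - y*z + 3*z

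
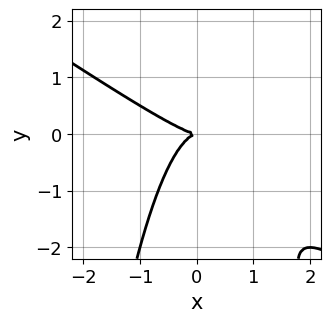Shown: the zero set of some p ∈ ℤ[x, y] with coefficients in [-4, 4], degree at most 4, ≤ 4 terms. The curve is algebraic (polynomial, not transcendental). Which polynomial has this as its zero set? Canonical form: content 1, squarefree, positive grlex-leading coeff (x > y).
The degree is 3 — no degree-2 curve has this shape.
Reading off the gridlines: it meets the y-axis at y = 0 (among the integer gridlines); it crosses the x-axis at the gridline x = 0.
Solving for integer coefficients yields p as stated.

2*x^3 + 3*x^2*y + 2*y^2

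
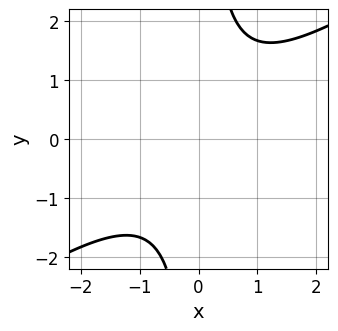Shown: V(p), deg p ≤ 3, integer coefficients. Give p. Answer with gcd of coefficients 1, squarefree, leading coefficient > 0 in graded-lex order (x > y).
2*x^2 - 3*x*y + 3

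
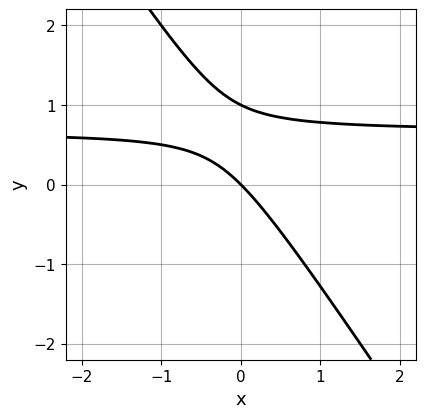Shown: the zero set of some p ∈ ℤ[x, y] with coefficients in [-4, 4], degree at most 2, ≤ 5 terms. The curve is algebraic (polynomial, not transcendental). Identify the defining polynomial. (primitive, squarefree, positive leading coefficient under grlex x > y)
3*x*y + 2*y^2 - 2*x - 2*y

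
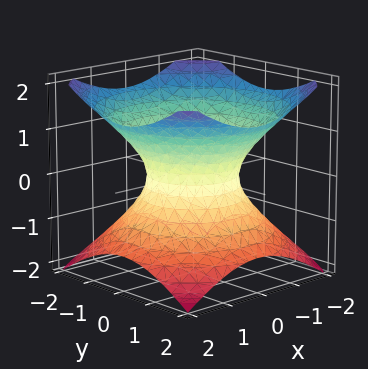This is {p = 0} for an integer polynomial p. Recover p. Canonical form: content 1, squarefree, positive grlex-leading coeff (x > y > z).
2*x^2 + 2*y^2 - 3*z^2 - 2

First, degree: one connected sheet with a waist; a quadric, so deg p = 2.
Then, symmetries: it's symmetric under z → −z, forcing even powers of z; every cross-section ⟂ z is a circle, so x, y appear only via x² + y².
Then, from the axis intercepts and sections: a circular section at z = -1 has radius between 1 and 2; among the integer gridlines, it crosses the y-axis at y ∈ {-1, 1}.
Finally, putting this together gives p. Check: (1, 0, 0) on the x-axis lies on the surface, and p(1, 0, 0) = 0. ✓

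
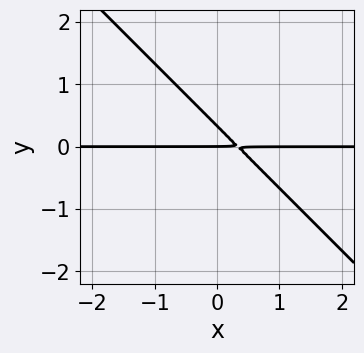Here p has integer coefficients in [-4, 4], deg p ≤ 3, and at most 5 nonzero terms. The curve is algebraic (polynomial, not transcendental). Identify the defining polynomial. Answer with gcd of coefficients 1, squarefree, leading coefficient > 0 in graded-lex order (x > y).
3*x*y + 3*y^2 - y

First, degree: the shape is more complex than any degree-1 curve, so deg p = 2.
Then, observable constraints: it meets the y-axis at y = 0 (among the integer gridlines); every point of the x-axis in the box is on the curve.
Finally, assembling these constraints gives the stated polynomial.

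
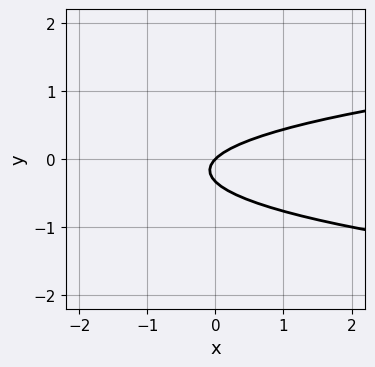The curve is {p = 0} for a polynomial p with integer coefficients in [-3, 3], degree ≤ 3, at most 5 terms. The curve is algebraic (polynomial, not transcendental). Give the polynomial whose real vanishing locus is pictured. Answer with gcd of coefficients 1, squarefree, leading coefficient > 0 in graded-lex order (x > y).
1. Degree: the shape is more complex than any degree-1 curve, so deg p = 2.
2. Observable constraints: it crosses the x-axis at the gridline x = 0; it meets the y-axis at y = 0 (among the integer gridlines).
3. Solving for integer coefficients yields p as stated.

3*y^2 - x + y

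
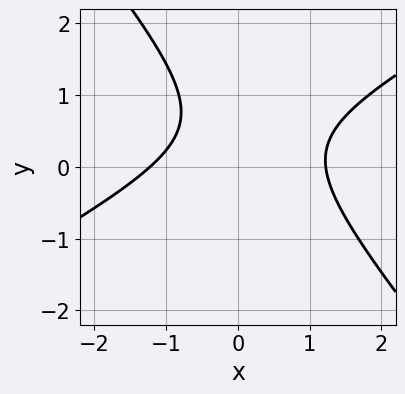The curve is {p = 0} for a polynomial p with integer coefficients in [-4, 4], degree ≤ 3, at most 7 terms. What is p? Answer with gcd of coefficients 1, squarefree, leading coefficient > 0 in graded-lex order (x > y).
2*x^2 - 2*x*y - 3*y^2 + 3*y - 3

(a) Degree: a generic line meets the curve in up to 2 points, so deg p = 2.
(b) Reading off the gridlines: no y-intercept at any integer in the box.
(c) Fitting integer coefficients to these (and the overall shape) gives p.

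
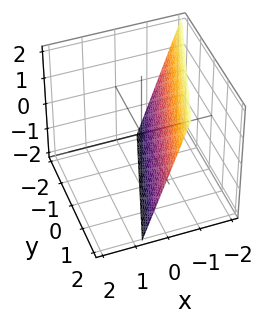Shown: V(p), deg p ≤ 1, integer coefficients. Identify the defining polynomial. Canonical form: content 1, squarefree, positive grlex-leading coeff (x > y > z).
3*x - y + z + 2

Degree: the surface is flat (a plane), so deg p = 1.
Against the integer gridlines: it meets the z-axis at z = -2 (among the integer gridlines); it crosses the y-axis at the gridline y = 2.
Putting this together gives p.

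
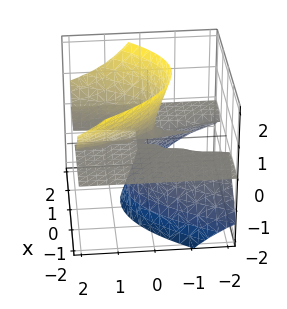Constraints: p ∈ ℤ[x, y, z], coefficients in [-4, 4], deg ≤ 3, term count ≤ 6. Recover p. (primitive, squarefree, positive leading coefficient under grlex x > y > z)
First, the degree is 3 — a generic line meets the surface in up to 3 points.
Then, from the visible intercepts: it meets the z-axis at z = 0 (among the integer gridlines); every point of the y-axis in the box is on the surface; every point of the x-axis in the box is on the surface.
Finally, solving for integer coefficients yields p as stated.

2*x^2*z - 3*y*z^2 - z^3 - x*z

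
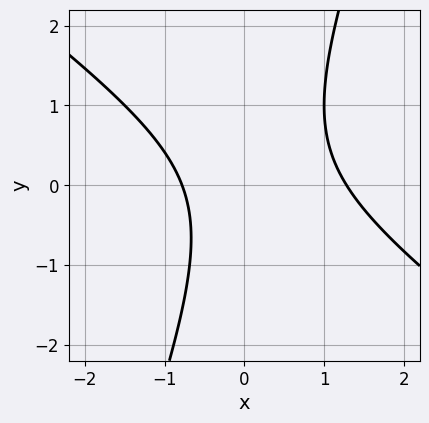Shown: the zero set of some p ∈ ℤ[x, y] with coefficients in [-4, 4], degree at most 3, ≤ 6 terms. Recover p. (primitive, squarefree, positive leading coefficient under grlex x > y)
2*x^2 + 2*x*y - y^2 - x - 2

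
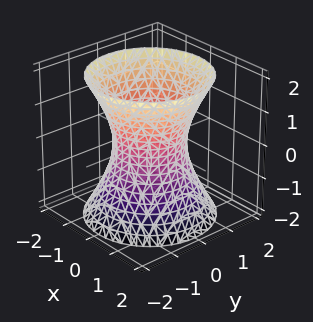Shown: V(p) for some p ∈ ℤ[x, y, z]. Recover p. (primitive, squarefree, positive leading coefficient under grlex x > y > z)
First, deg p = 2.
Next, symmetries: rotational symmetry about the z-axis ⇒ p depends on x, y only through x² + y²; it's symmetric under z → −z, forcing even powers of z.
Then, reading off the gridlines: a circular section at z = 0 has radius exactly 1; among the integer gridlines, it crosses the y-axis at y ∈ {-1, 1}; among the integer gridlines, it crosses the x-axis at x ∈ {-1, 1}.
Finally, putting this together gives p.

2*x^2 + 2*y^2 - z^2 - 2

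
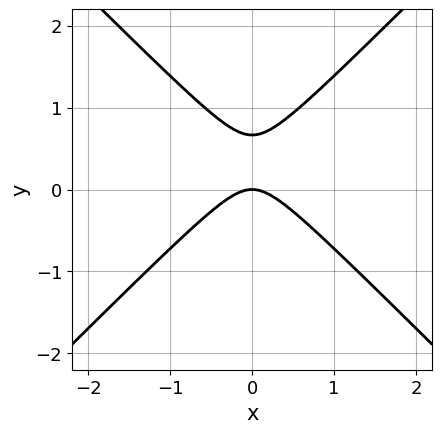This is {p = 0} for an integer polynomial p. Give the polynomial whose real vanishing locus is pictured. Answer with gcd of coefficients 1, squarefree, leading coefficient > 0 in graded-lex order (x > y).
3*x^2 - 3*y^2 + 2*y

First, deg p = 2. A generic line meets the curve in up to 2 points.
Next, symmetries: it's symmetric under x → −x, forcing even powers of x.
Next, against the integer gridlines: one y-axis crossing is at y = 0; one x-axis crossing is at x = 0.
Finally, the integer polynomial consistent with all of this is the stated p.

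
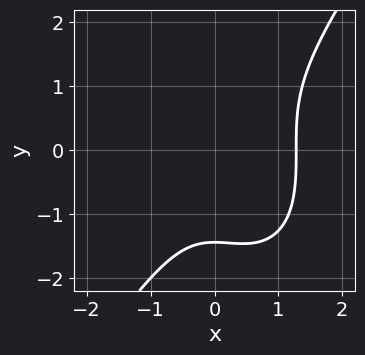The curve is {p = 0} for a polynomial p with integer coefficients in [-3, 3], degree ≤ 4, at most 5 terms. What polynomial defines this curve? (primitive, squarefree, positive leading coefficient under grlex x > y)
3*x^3 - y^3 - 2*x^2 - 3

First, deg p = 3. The shape is more complex than any degree-2 curve.
Finally, putting this together gives p.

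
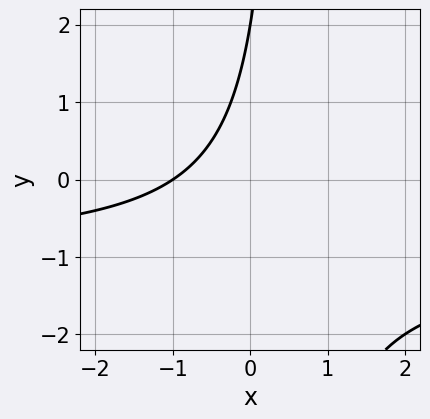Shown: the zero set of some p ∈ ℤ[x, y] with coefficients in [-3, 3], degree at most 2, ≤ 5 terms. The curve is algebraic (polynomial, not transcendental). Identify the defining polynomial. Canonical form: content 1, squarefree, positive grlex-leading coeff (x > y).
2*x*y + 2*x - y + 2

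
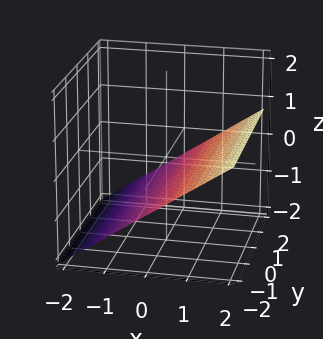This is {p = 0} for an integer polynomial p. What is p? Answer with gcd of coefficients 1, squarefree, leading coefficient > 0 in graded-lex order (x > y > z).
2*x - 3*z - 2

1. The degree is 1 — the surface is flat (a plane).
2. Observable constraints: one x-axis crossing is at x = 1; the surface avoids every integer y-axis point in the box.
3. Putting this together gives p.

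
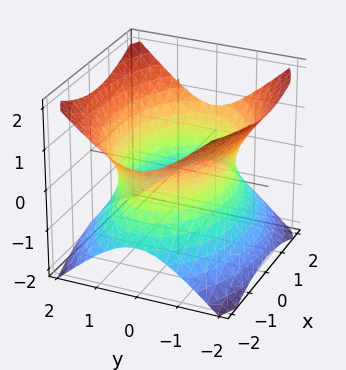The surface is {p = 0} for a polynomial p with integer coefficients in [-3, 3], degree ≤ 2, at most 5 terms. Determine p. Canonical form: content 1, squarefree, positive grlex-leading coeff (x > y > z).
x^2 + 2*y^2 - 2*z^2 - 3

1. deg p = 2.
2. Symmetries: mirror symmetry x ↦ −x ⇒ only even powers of x; mirror symmetry y ↦ −y ⇒ only even powers of y; the z ↦ −z reflection is a symmetry, so z appears only in even powers.
3. Checking where it meets the axes: no z-intercept at any integer in the box.
4. These observations pin down the coefficients.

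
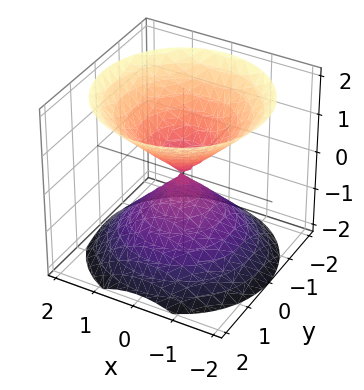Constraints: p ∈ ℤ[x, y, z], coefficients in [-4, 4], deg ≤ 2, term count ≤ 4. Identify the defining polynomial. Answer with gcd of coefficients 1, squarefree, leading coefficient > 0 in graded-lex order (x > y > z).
x^2 + y^2 - z^2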